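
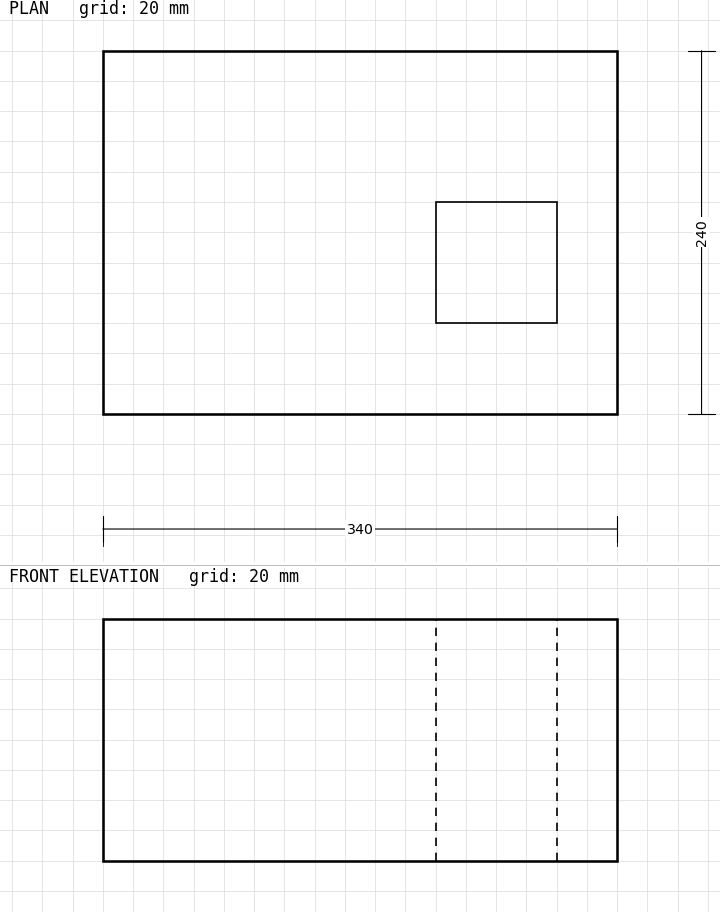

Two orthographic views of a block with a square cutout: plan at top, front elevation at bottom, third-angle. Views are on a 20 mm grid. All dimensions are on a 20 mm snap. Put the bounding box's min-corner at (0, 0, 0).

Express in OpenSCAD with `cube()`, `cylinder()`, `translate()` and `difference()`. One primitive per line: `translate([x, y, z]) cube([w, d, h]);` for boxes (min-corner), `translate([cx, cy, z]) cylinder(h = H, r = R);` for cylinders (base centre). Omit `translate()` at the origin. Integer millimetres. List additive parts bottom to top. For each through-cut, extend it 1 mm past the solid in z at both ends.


difference() {
  cube([340, 240, 160]);
  translate([220, 60, -1]) cube([80, 80, 162]);
}


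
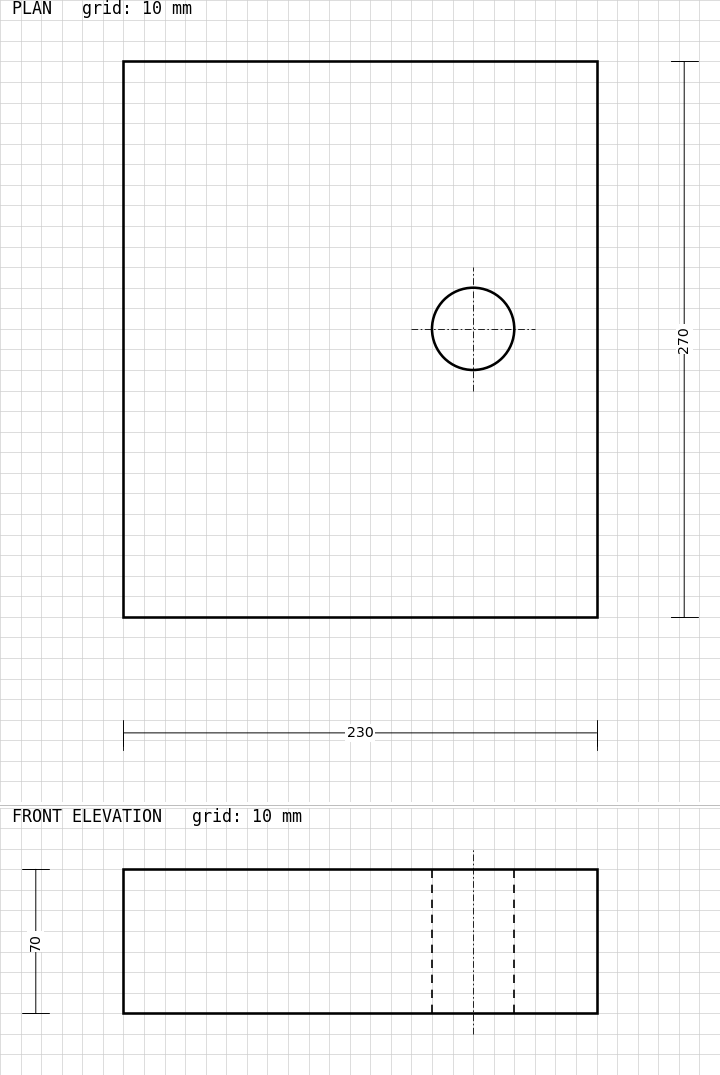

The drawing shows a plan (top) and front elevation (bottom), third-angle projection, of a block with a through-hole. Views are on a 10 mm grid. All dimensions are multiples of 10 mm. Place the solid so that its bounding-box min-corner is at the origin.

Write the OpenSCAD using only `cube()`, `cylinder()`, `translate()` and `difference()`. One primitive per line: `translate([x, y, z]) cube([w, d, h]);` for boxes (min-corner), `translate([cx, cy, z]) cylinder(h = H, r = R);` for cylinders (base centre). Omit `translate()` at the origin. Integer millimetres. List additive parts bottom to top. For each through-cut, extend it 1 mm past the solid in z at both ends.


difference() {
  cube([230, 270, 70]);
  translate([170, 140, -1]) cylinder(h = 72, r = 20);
}


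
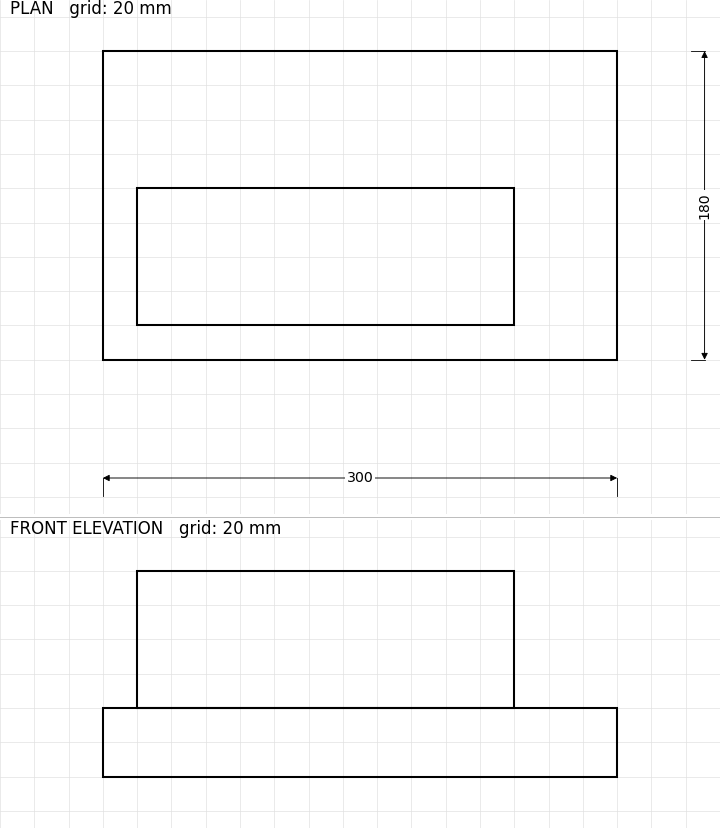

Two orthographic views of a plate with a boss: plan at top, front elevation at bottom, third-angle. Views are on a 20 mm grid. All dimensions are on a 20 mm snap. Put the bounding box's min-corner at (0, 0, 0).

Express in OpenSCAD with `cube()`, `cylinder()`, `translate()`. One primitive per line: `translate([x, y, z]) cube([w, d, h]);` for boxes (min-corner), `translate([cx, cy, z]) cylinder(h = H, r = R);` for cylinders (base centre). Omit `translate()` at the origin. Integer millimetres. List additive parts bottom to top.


cube([300, 180, 40]);
translate([20, 20, 40]) cube([220, 80, 80]);


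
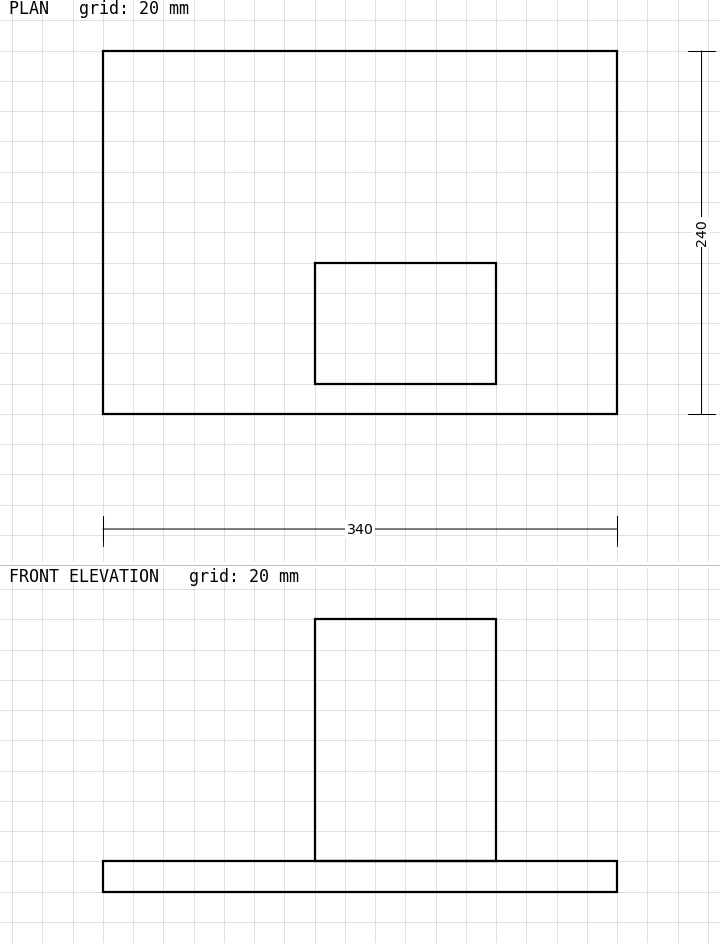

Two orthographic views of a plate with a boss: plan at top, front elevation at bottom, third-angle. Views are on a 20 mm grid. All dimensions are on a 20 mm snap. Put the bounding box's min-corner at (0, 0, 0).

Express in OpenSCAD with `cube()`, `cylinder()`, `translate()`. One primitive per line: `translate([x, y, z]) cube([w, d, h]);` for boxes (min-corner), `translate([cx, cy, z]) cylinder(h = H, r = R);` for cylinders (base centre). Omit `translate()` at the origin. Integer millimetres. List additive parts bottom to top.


cube([340, 240, 20]);
translate([140, 20, 20]) cube([120, 80, 160]);


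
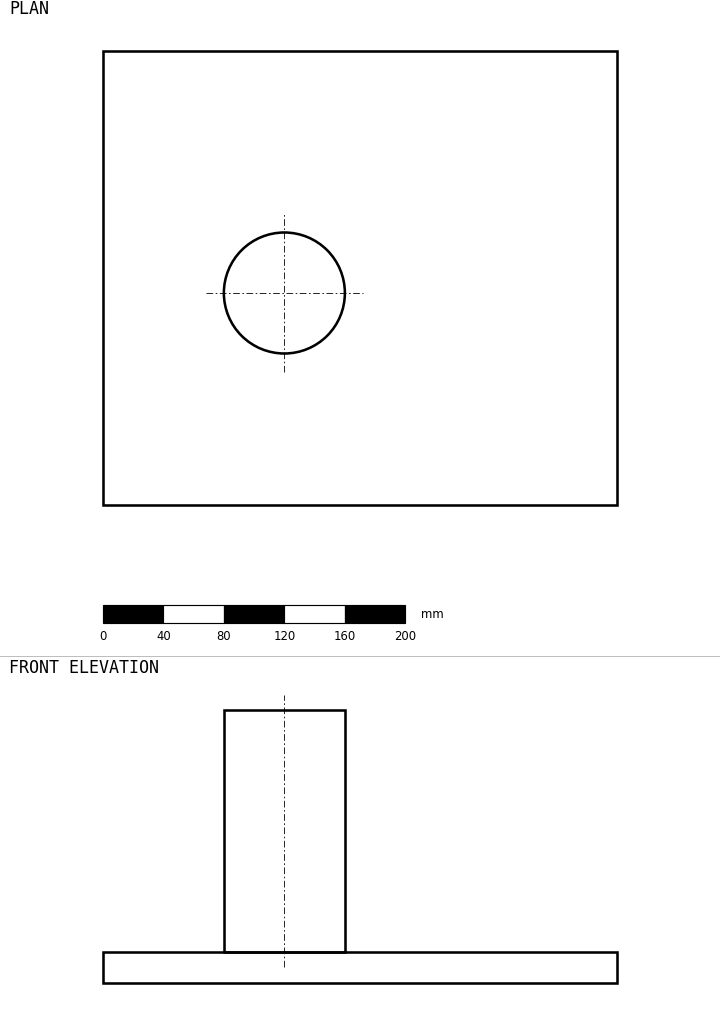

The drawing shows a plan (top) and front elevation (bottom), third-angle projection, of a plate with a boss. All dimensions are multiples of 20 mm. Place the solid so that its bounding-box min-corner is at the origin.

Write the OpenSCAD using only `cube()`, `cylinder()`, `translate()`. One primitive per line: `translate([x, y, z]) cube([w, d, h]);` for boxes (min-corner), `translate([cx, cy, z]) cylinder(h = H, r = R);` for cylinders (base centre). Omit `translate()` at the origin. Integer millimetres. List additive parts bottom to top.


cube([340, 300, 20]);
translate([120, 140, 20]) cylinder(h = 160, r = 40);


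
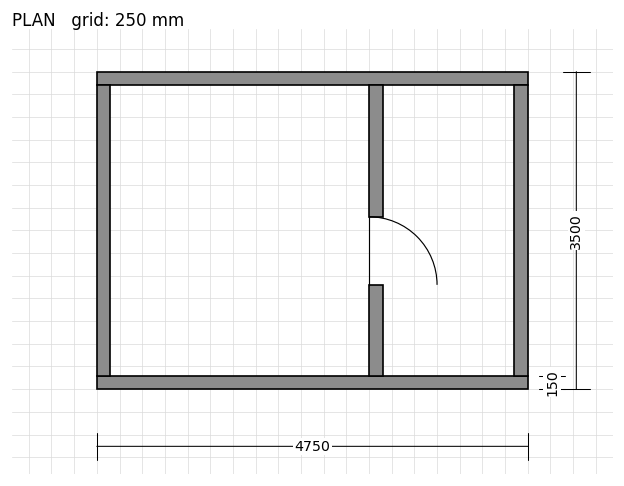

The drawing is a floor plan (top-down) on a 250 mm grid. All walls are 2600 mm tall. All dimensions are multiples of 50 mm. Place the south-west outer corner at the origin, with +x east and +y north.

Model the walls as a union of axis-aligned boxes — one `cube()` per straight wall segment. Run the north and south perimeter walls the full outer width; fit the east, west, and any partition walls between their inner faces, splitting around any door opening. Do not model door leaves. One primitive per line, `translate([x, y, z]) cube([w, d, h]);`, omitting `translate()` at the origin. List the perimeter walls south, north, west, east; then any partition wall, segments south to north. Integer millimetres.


cube([4750, 150, 2600]);
translate([0, 3350, 0]) cube([4750, 150, 2600]);
translate([0, 150, 0]) cube([150, 3200, 2600]);
translate([4600, 150, 0]) cube([150, 3200, 2600]);
translate([3000, 150, 0]) cube([150, 1000, 2600]);
translate([3000, 1900, 0]) cube([150, 1450, 2600]);


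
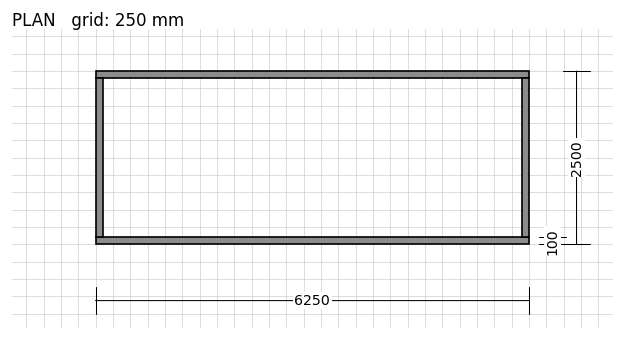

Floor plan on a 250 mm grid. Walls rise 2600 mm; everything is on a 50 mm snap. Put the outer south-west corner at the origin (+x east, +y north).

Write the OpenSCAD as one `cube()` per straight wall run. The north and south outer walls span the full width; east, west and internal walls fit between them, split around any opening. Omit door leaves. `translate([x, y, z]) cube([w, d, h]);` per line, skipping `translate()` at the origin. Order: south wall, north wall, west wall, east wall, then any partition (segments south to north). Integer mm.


cube([6250, 100, 2600]);
translate([0, 2400, 0]) cube([6250, 100, 2600]);
translate([0, 100, 0]) cube([100, 2300, 2600]);
translate([6150, 100, 0]) cube([100, 2300, 2600]);


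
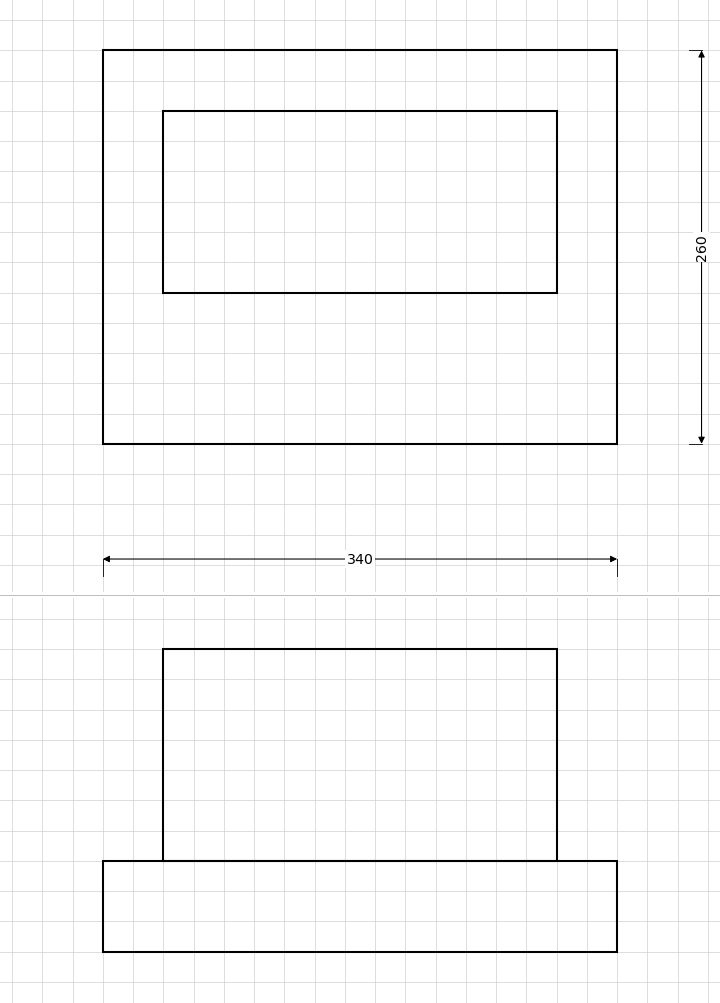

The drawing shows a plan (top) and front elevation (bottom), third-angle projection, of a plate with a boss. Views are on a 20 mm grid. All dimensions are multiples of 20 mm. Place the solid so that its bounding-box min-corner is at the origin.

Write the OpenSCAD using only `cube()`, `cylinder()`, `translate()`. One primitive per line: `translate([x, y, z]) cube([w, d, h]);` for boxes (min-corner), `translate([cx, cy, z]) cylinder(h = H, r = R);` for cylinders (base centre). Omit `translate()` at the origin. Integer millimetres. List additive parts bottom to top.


cube([340, 260, 60]);
translate([40, 100, 60]) cube([260, 120, 140]);


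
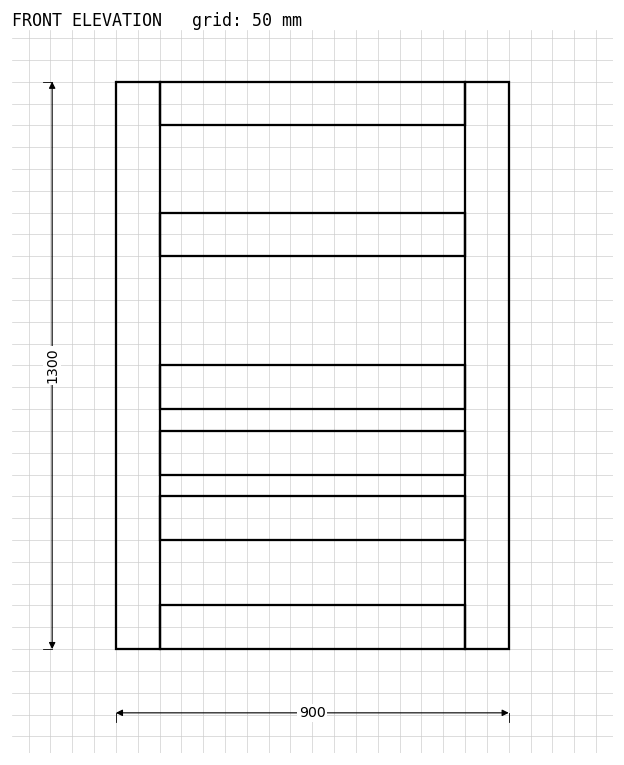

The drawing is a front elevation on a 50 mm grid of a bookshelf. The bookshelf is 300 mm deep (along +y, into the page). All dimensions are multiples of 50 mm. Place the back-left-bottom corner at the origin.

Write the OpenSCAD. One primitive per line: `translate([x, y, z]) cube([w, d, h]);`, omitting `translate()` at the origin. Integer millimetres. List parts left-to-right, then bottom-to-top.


cube([100, 300, 1300]);
translate([100, 0, 0]) cube([700, 300, 100]);
translate([100, 0, 250]) cube([700, 300, 100]);
translate([100, 0, 400]) cube([700, 300, 100]);
translate([100, 0, 550]) cube([700, 300, 100]);
translate([100, 0, 900]) cube([700, 300, 100]);
translate([100, 0, 1200]) cube([700, 300, 100]);
translate([800, 0, 0]) cube([100, 300, 1300]);


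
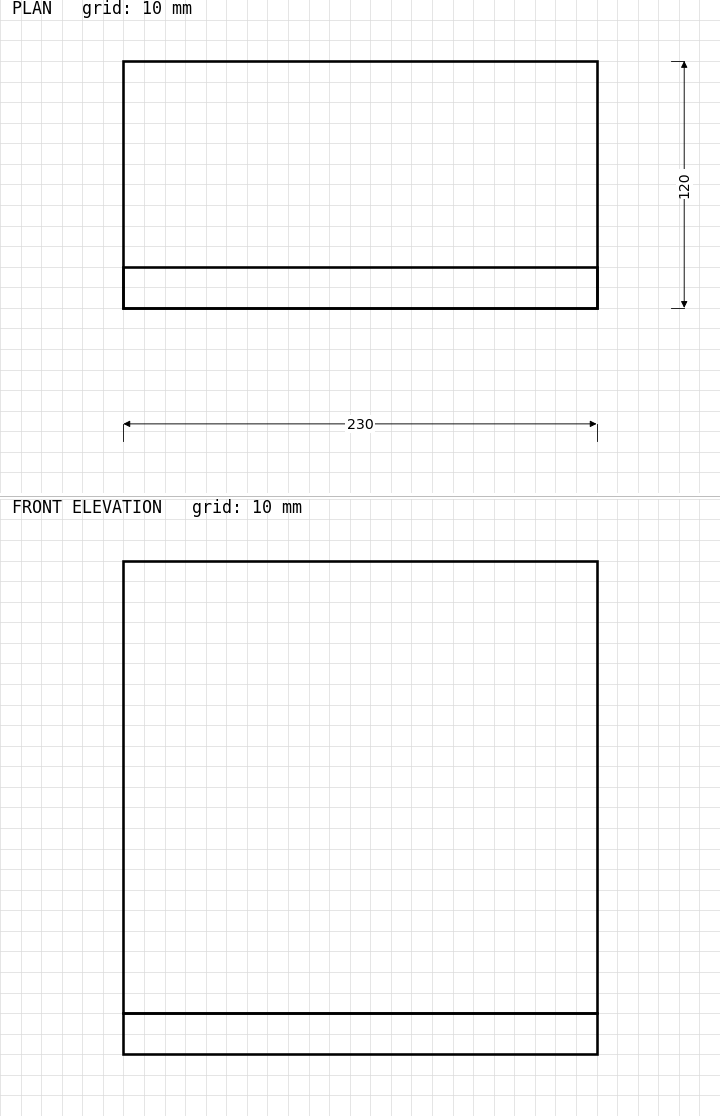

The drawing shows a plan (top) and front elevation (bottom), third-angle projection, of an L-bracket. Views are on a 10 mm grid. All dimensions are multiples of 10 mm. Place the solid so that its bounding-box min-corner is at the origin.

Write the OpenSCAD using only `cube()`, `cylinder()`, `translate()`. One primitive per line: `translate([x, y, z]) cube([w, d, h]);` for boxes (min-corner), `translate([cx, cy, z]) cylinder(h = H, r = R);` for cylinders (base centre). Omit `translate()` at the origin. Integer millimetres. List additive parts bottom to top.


cube([230, 120, 20]);
translate([0, 0, 20]) cube([230, 20, 220]);


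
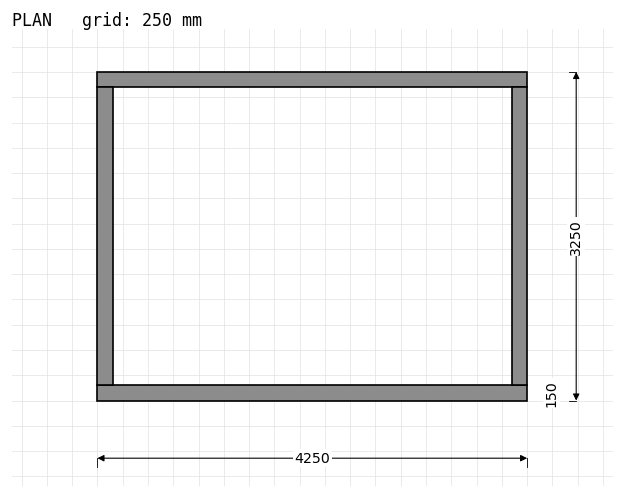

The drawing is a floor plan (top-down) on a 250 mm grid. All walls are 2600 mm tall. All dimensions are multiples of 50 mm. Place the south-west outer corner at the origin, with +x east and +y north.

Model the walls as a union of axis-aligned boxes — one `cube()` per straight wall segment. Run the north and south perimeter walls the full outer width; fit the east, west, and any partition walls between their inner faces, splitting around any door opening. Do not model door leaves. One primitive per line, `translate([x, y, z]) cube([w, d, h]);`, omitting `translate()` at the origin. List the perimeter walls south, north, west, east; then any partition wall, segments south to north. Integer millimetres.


cube([4250, 150, 2600]);
translate([0, 3100, 0]) cube([4250, 150, 2600]);
translate([0, 150, 0]) cube([150, 2950, 2600]);
translate([4100, 150, 0]) cube([150, 2950, 2600]);


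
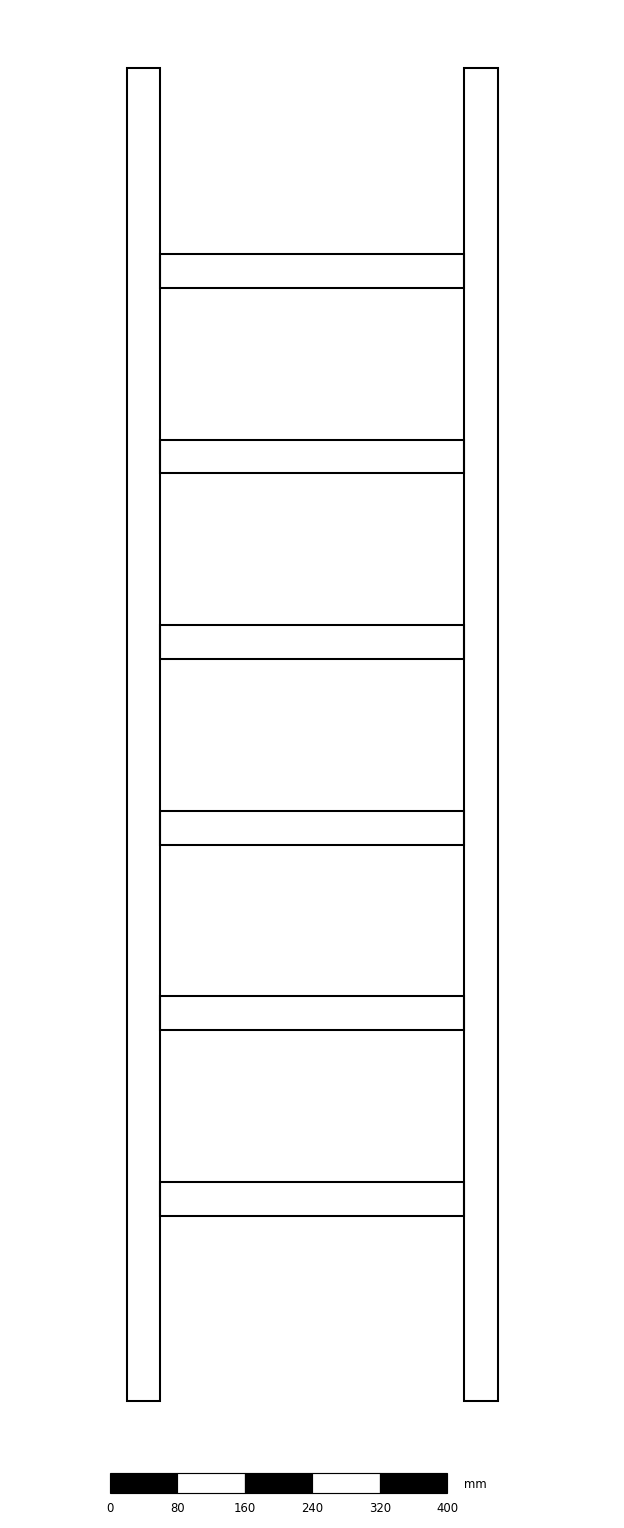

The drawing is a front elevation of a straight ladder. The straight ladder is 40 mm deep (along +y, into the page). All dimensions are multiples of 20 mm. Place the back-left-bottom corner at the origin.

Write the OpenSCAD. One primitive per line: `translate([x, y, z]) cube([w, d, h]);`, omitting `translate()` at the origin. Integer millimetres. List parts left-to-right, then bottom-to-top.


cube([40, 40, 1580]);
translate([40, 0, 220]) cube([360, 40, 40]);
translate([40, 0, 440]) cube([360, 40, 40]);
translate([40, 0, 660]) cube([360, 40, 40]);
translate([40, 0, 880]) cube([360, 40, 40]);
translate([40, 0, 1100]) cube([360, 40, 40]);
translate([40, 0, 1320]) cube([360, 40, 40]);
translate([400, 0, 0]) cube([40, 40, 1580]);


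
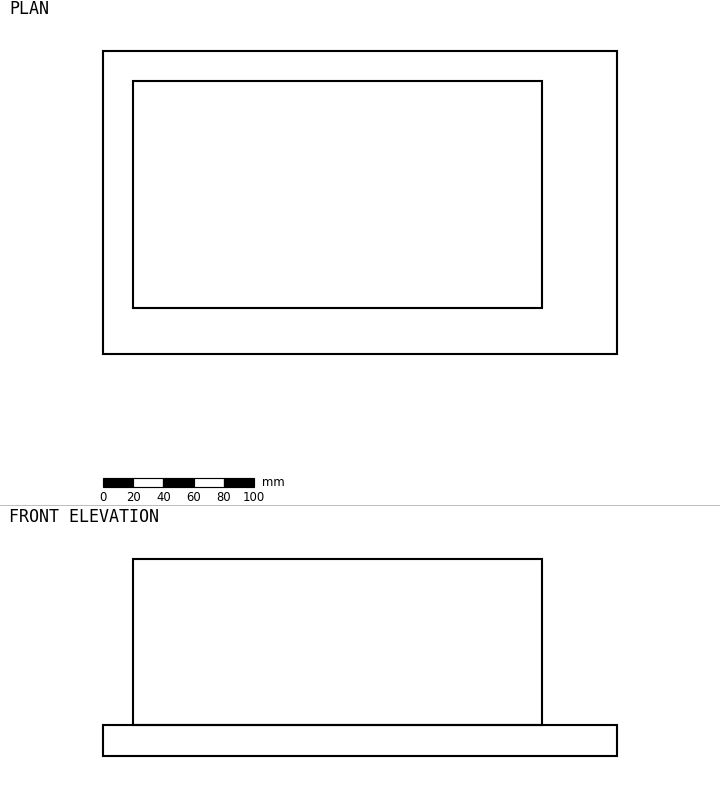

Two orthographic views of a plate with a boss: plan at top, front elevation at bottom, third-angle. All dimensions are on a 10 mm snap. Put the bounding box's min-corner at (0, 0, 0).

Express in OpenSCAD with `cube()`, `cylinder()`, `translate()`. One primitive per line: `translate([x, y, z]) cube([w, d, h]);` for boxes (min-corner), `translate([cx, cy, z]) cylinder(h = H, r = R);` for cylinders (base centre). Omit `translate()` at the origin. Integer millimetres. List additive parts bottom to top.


cube([340, 200, 20]);
translate([20, 30, 20]) cube([270, 150, 110]);


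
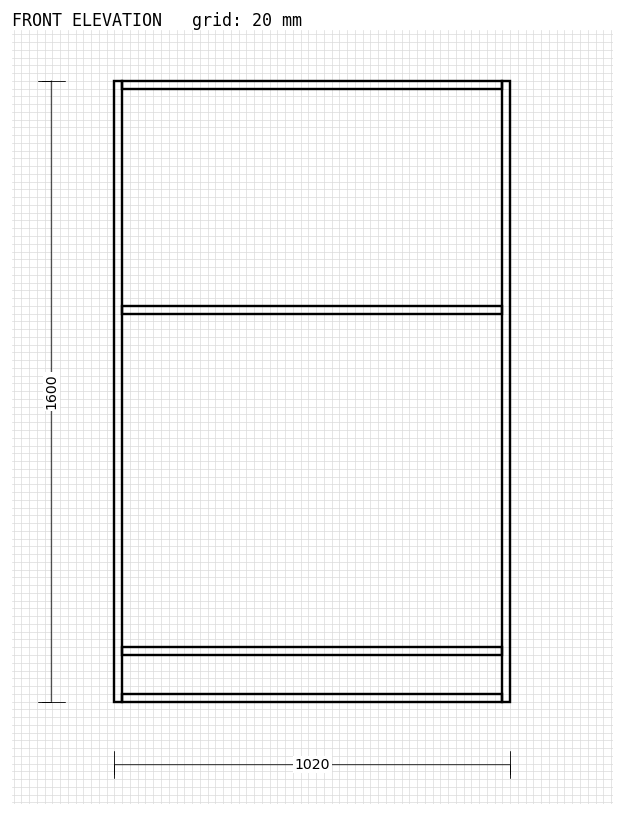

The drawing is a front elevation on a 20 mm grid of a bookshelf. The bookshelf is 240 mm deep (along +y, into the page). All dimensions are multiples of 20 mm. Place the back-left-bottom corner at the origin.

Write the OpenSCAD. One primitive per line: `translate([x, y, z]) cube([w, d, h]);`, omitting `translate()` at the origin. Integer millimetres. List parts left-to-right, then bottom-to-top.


cube([20, 240, 1600]);
translate([20, 0, 0]) cube([980, 240, 20]);
translate([20, 0, 120]) cube([980, 240, 20]);
translate([20, 0, 1000]) cube([980, 240, 20]);
translate([20, 0, 1580]) cube([980, 240, 20]);
translate([1000, 0, 0]) cube([20, 240, 1600]);


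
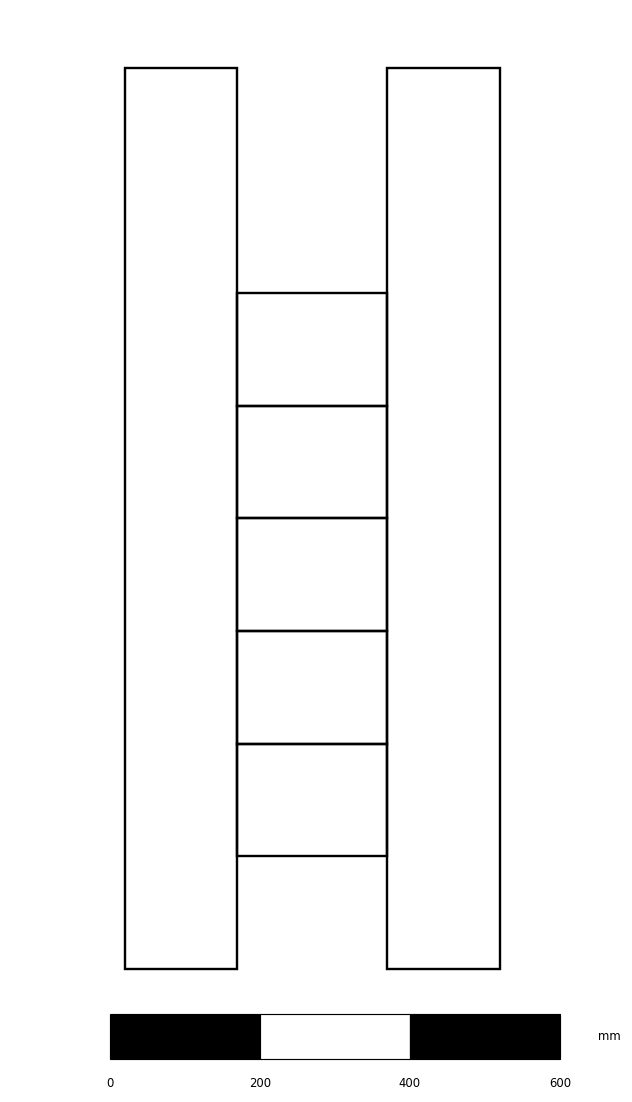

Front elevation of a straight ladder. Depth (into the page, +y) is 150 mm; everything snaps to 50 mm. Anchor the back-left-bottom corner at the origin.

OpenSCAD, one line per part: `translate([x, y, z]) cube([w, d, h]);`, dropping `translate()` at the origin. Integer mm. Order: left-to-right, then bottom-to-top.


cube([150, 150, 1200]);
translate([150, 0, 150]) cube([200, 150, 150]);
translate([150, 0, 300]) cube([200, 150, 150]);
translate([150, 0, 450]) cube([200, 150, 150]);
translate([150, 0, 600]) cube([200, 150, 150]);
translate([150, 0, 750]) cube([200, 150, 150]);
translate([350, 0, 0]) cube([150, 150, 1200]);


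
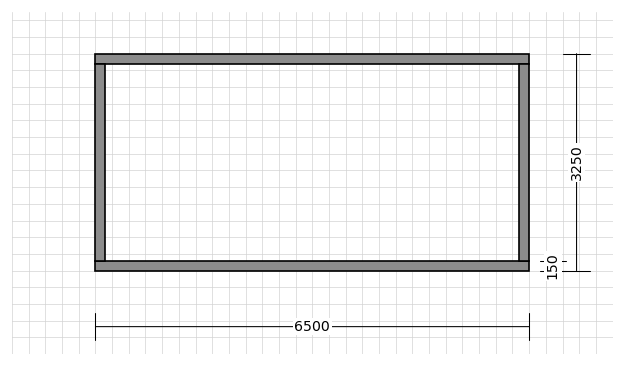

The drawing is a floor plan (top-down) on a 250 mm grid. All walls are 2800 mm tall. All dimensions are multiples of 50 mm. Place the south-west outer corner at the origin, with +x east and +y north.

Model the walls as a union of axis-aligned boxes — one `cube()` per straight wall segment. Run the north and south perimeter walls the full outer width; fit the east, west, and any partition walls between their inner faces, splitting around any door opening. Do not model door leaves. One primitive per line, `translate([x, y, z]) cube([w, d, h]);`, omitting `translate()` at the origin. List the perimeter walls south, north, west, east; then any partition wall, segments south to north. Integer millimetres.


cube([6500, 150, 2800]);
translate([0, 3100, 0]) cube([6500, 150, 2800]);
translate([0, 150, 0]) cube([150, 2950, 2800]);
translate([6350, 150, 0]) cube([150, 2950, 2800]);


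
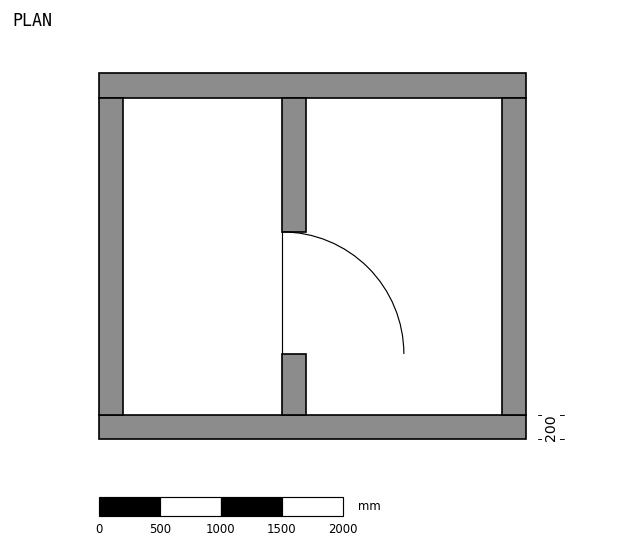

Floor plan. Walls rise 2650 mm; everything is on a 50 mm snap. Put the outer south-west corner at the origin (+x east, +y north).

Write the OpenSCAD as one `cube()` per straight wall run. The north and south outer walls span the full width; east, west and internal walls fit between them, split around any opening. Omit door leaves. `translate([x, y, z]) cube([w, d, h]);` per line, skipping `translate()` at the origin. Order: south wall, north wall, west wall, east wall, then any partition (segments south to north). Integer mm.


cube([3500, 200, 2650]);
translate([0, 2800, 0]) cube([3500, 200, 2650]);
translate([0, 200, 0]) cube([200, 2600, 2650]);
translate([3300, 200, 0]) cube([200, 2600, 2650]);
translate([1500, 200, 0]) cube([200, 500, 2650]);
translate([1500, 1700, 0]) cube([200, 1100, 2650]);


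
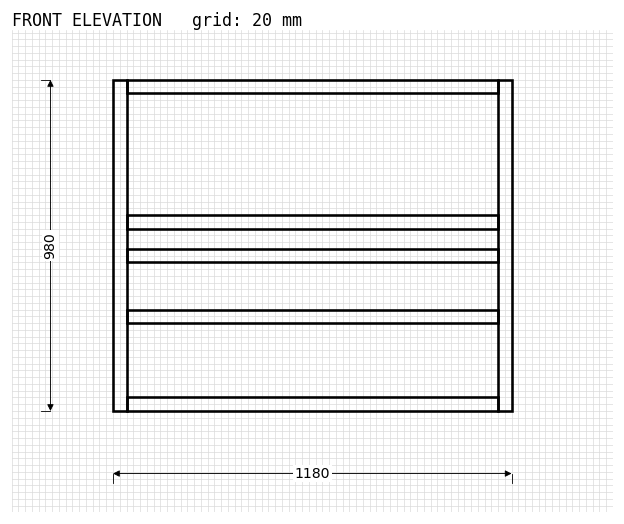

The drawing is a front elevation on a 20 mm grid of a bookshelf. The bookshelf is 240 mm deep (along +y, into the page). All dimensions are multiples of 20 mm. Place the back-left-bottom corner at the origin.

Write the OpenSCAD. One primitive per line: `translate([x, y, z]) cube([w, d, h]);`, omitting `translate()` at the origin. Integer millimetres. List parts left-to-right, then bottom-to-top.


cube([40, 240, 980]);
translate([40, 0, 0]) cube([1100, 240, 40]);
translate([40, 0, 260]) cube([1100, 240, 40]);
translate([40, 0, 440]) cube([1100, 240, 40]);
translate([40, 0, 540]) cube([1100, 240, 40]);
translate([40, 0, 940]) cube([1100, 240, 40]);
translate([1140, 0, 0]) cube([40, 240, 980]);


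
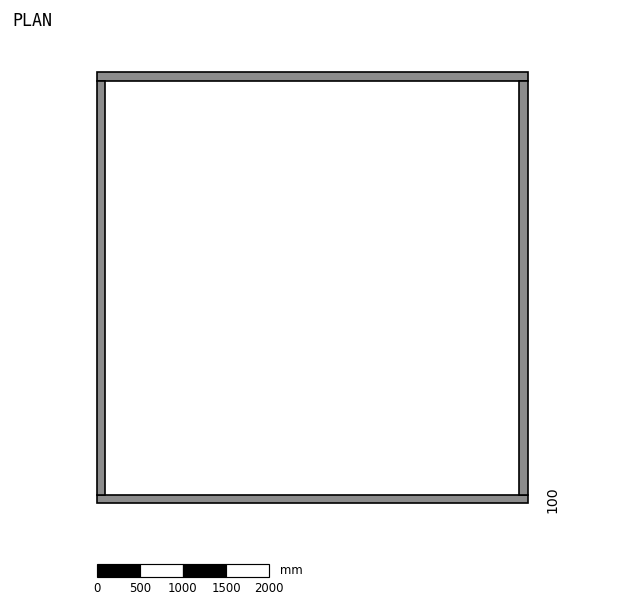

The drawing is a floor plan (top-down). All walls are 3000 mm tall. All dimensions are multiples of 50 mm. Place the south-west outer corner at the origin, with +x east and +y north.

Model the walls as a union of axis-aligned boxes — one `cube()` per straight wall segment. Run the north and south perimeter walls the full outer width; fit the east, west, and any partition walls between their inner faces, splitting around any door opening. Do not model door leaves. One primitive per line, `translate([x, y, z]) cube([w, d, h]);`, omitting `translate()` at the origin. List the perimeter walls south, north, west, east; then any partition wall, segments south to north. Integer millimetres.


cube([5000, 100, 3000]);
translate([0, 4900, 0]) cube([5000, 100, 3000]);
translate([0, 100, 0]) cube([100, 4800, 3000]);
translate([4900, 100, 0]) cube([100, 4800, 3000]);


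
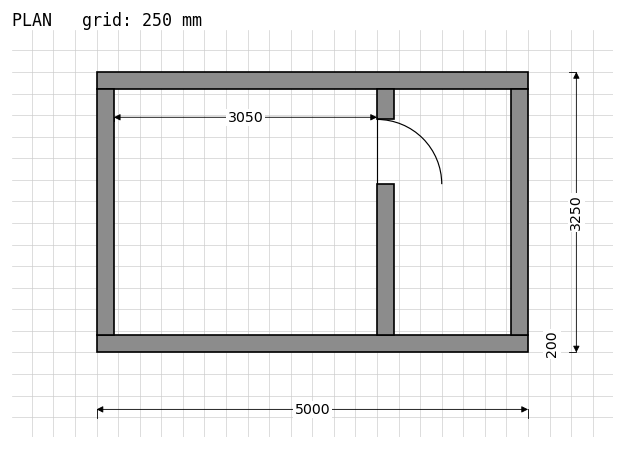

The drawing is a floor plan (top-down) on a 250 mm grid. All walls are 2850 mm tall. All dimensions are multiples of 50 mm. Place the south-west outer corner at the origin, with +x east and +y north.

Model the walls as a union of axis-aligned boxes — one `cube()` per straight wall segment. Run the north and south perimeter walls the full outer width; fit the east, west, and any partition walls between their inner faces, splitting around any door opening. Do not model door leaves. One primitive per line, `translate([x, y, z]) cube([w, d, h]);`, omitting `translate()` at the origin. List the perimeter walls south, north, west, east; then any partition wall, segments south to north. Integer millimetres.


cube([5000, 200, 2850]);
translate([0, 3050, 0]) cube([5000, 200, 2850]);
translate([0, 200, 0]) cube([200, 2850, 2850]);
translate([4800, 200, 0]) cube([200, 2850, 2850]);
translate([3250, 200, 0]) cube([200, 1750, 2850]);
translate([3250, 2700, 0]) cube([200, 350, 2850]);


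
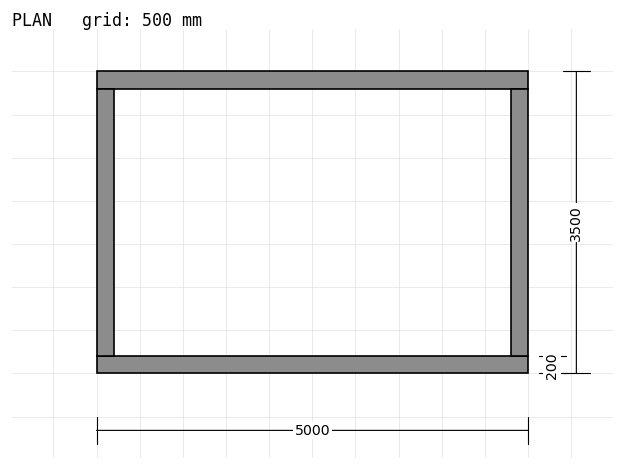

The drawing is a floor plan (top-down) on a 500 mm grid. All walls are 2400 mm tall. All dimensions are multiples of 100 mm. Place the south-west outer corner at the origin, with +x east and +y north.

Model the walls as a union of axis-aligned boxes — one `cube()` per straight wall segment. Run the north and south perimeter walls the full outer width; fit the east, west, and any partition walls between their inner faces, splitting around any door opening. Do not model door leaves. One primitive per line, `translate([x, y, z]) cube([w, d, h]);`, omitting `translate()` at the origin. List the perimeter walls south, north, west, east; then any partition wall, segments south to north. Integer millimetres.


cube([5000, 200, 2400]);
translate([0, 3300, 0]) cube([5000, 200, 2400]);
translate([0, 200, 0]) cube([200, 3100, 2400]);
translate([4800, 200, 0]) cube([200, 3100, 2400]);


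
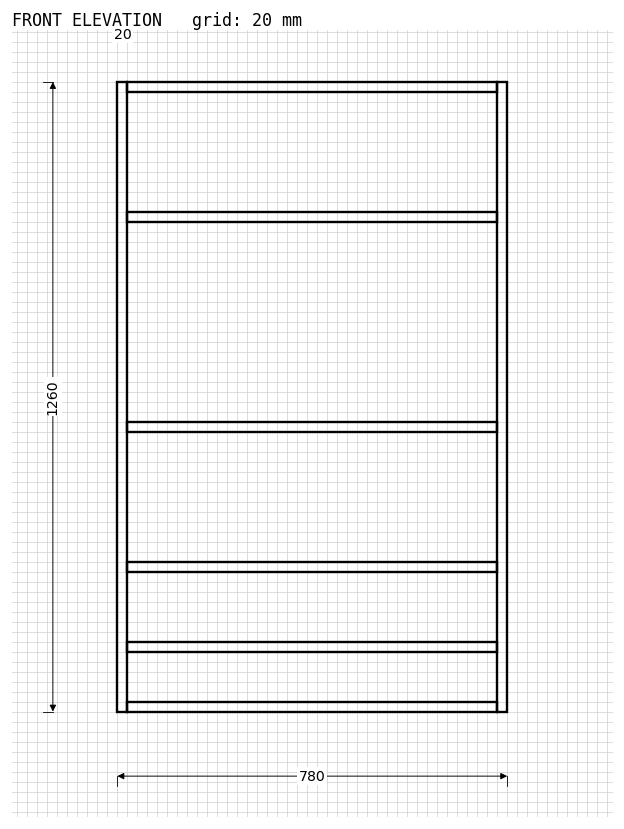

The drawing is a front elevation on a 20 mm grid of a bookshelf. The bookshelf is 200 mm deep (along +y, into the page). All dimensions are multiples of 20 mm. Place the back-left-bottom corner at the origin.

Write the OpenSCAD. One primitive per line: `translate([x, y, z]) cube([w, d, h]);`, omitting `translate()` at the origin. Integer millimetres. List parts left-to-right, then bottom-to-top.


cube([20, 200, 1260]);
translate([20, 0, 0]) cube([740, 200, 20]);
translate([20, 0, 120]) cube([740, 200, 20]);
translate([20, 0, 280]) cube([740, 200, 20]);
translate([20, 0, 560]) cube([740, 200, 20]);
translate([20, 0, 980]) cube([740, 200, 20]);
translate([20, 0, 1240]) cube([740, 200, 20]);
translate([760, 0, 0]) cube([20, 200, 1260]);


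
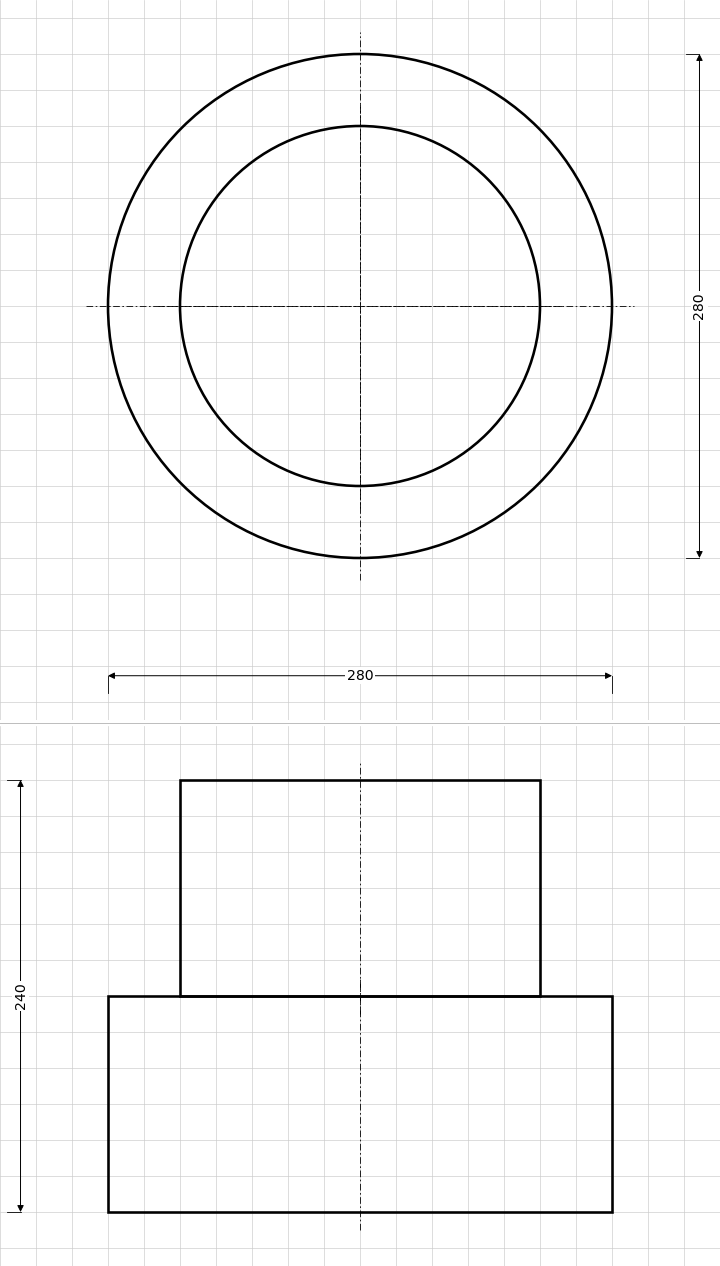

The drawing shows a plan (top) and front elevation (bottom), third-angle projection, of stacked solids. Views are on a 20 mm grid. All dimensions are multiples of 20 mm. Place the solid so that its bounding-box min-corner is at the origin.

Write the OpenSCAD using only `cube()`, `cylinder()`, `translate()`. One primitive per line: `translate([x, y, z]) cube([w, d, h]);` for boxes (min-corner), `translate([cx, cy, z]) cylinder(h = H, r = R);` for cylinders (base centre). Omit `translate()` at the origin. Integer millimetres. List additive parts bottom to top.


translate([140, 140, 0]) cylinder(h = 120, r = 140);
translate([140, 140, 120]) cylinder(h = 120, r = 100);


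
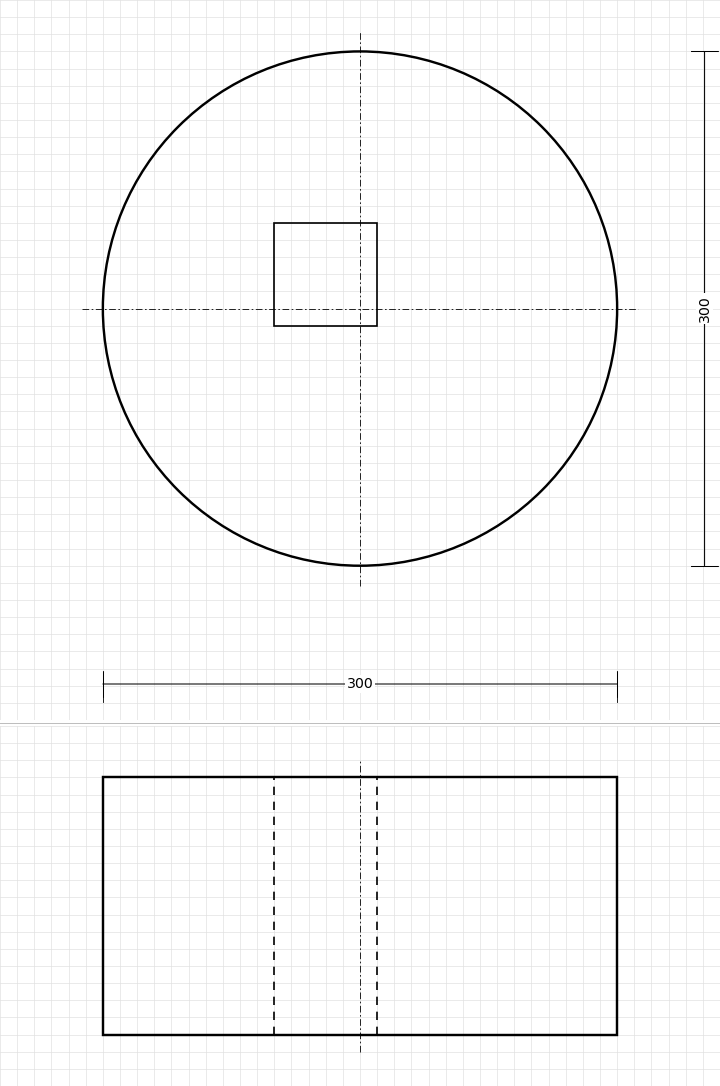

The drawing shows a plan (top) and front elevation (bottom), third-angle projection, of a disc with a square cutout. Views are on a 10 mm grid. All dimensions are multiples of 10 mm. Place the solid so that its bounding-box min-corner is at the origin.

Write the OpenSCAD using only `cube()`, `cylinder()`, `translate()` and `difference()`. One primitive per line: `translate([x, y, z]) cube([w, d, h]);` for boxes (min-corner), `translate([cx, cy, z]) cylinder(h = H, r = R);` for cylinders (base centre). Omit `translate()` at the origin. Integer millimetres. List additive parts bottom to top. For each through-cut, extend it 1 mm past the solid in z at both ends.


difference() {
  translate([150, 150, 0]) cylinder(h = 150, r = 150);
  translate([100, 140, -1]) cube([60, 60, 152]);
}


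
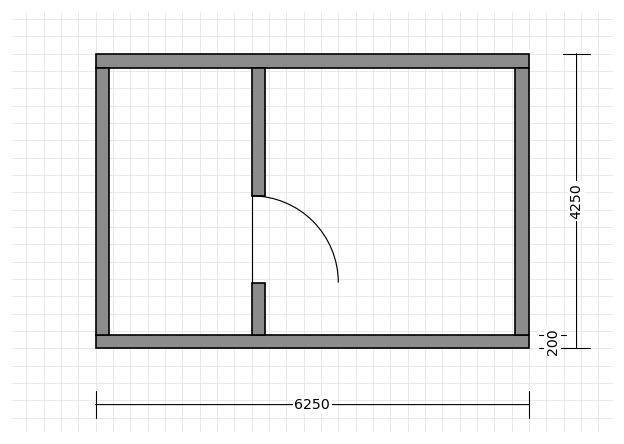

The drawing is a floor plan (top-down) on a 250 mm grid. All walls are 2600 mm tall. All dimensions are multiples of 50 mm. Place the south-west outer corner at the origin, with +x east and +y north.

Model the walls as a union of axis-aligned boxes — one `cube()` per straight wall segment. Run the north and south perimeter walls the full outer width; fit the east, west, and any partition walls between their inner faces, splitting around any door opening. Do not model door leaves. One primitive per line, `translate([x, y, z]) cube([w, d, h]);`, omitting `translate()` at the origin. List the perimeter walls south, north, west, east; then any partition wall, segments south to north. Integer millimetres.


cube([6250, 200, 2600]);
translate([0, 4050, 0]) cube([6250, 200, 2600]);
translate([0, 200, 0]) cube([200, 3850, 2600]);
translate([6050, 200, 0]) cube([200, 3850, 2600]);
translate([2250, 200, 0]) cube([200, 750, 2600]);
translate([2250, 2200, 0]) cube([200, 1850, 2600]);


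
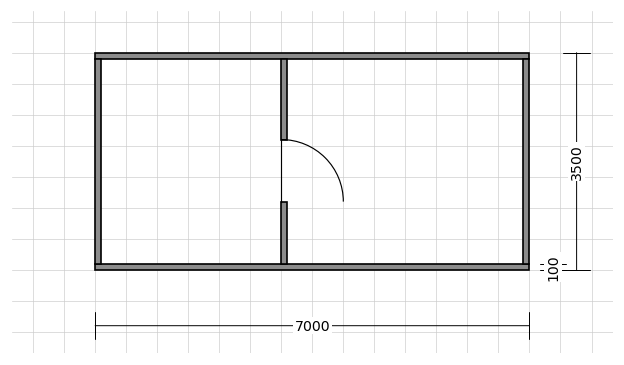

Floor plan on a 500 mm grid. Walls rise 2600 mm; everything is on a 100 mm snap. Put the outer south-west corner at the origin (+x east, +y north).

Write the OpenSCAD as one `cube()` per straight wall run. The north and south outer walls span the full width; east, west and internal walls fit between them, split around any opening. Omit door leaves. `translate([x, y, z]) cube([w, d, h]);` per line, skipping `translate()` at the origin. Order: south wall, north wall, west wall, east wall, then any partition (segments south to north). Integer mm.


cube([7000, 100, 2600]);
translate([0, 3400, 0]) cube([7000, 100, 2600]);
translate([0, 100, 0]) cube([100, 3300, 2600]);
translate([6900, 100, 0]) cube([100, 3300, 2600]);
translate([3000, 100, 0]) cube([100, 1000, 2600]);
translate([3000, 2100, 0]) cube([100, 1300, 2600]);


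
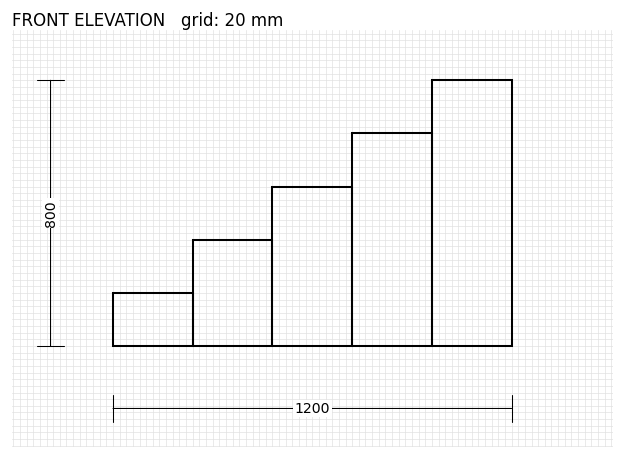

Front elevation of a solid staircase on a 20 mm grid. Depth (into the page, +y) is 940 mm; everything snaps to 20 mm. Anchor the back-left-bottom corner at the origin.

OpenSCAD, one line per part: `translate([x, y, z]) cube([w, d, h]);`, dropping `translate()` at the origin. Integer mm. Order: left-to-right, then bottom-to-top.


cube([240, 940, 160]);
translate([240, 0, 0]) cube([240, 940, 320]);
translate([480, 0, 0]) cube([240, 940, 480]);
translate([720, 0, 0]) cube([240, 940, 640]);
translate([960, 0, 0]) cube([240, 940, 800]);


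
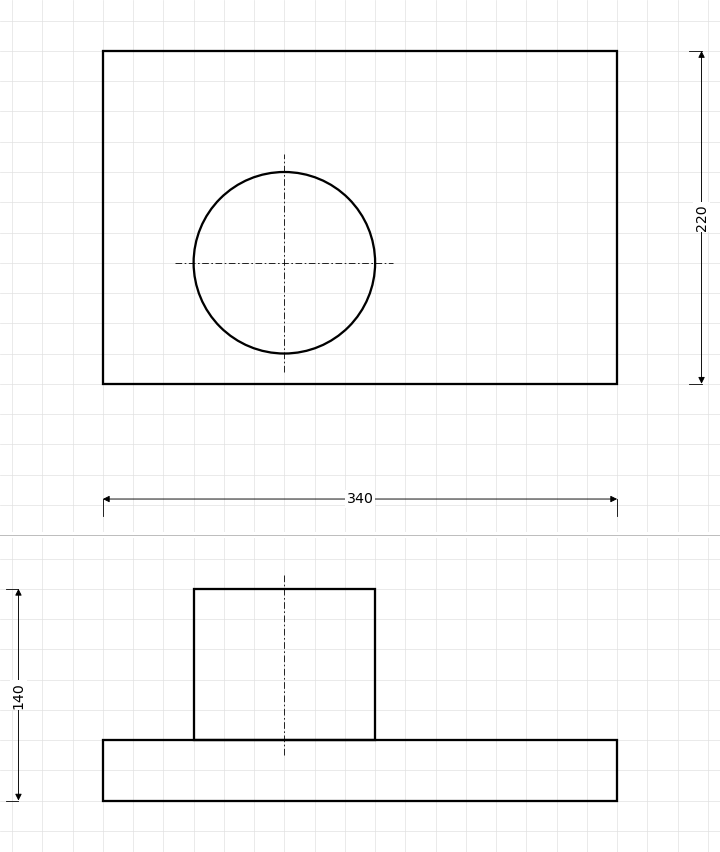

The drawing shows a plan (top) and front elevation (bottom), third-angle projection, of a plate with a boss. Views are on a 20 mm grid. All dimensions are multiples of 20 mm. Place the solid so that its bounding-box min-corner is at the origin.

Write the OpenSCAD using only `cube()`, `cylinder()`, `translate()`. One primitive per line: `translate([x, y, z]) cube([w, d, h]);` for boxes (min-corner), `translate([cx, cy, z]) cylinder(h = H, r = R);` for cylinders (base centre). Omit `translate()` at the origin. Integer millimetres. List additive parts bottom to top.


cube([340, 220, 40]);
translate([120, 80, 40]) cylinder(h = 100, r = 60);


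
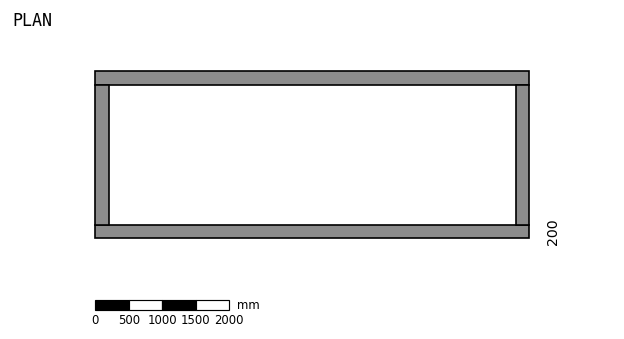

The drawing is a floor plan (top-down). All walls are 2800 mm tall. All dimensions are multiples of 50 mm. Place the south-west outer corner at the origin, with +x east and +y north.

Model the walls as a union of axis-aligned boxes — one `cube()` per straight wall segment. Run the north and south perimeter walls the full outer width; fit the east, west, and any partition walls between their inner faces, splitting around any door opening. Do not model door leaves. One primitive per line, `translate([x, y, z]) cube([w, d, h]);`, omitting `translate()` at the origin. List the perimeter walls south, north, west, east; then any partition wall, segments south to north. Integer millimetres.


cube([6500, 200, 2800]);
translate([0, 2300, 0]) cube([6500, 200, 2800]);
translate([0, 200, 0]) cube([200, 2100, 2800]);
translate([6300, 200, 0]) cube([200, 2100, 2800]);


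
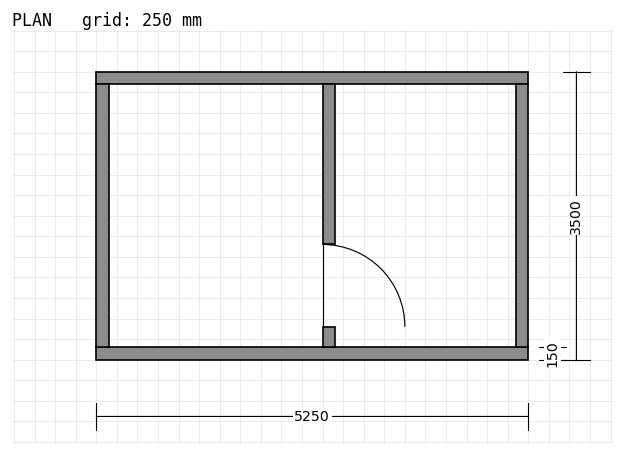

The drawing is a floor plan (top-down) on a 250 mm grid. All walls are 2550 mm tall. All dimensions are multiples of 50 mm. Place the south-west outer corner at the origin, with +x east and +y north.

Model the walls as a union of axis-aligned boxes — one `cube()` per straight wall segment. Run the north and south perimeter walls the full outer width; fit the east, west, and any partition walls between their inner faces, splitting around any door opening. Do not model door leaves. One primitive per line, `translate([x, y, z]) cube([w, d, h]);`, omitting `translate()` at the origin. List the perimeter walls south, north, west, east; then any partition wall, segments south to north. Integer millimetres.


cube([5250, 150, 2550]);
translate([0, 3350, 0]) cube([5250, 150, 2550]);
translate([0, 150, 0]) cube([150, 3200, 2550]);
translate([5100, 150, 0]) cube([150, 3200, 2550]);
translate([2750, 150, 0]) cube([150, 250, 2550]);
translate([2750, 1400, 0]) cube([150, 1950, 2550]);


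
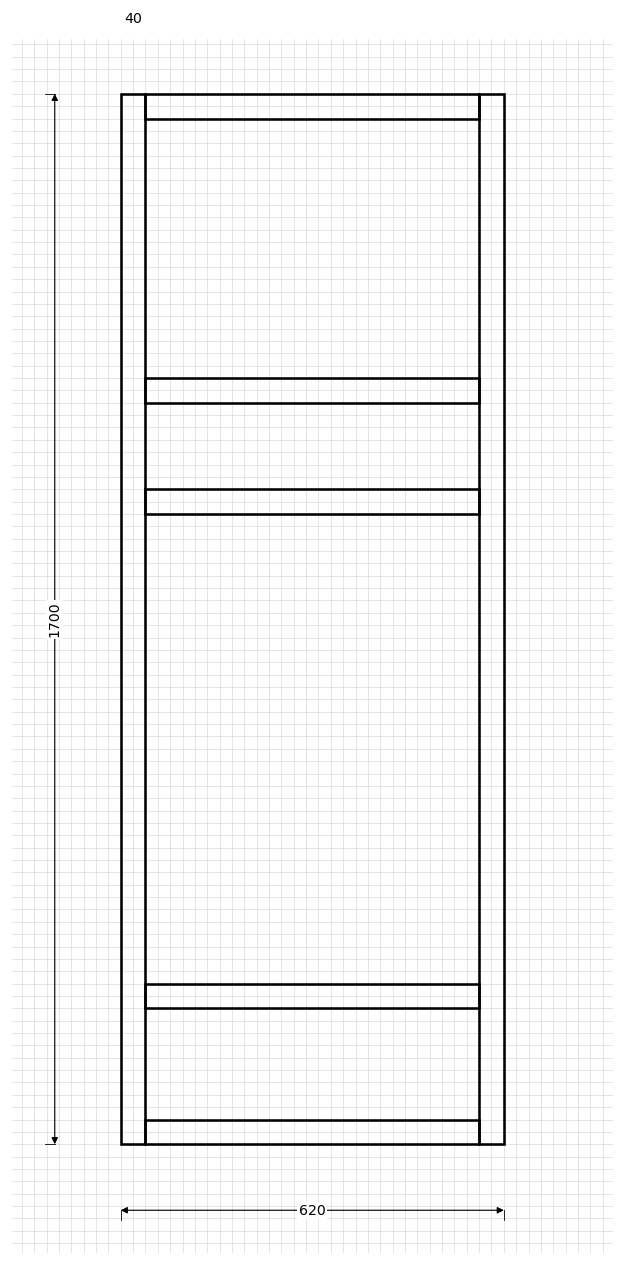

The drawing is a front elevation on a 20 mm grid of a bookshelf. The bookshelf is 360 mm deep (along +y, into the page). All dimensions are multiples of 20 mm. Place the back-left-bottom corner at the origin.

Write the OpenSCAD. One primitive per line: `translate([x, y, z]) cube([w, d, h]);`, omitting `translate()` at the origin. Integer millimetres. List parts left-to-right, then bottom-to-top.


cube([40, 360, 1700]);
translate([40, 0, 0]) cube([540, 360, 40]);
translate([40, 0, 220]) cube([540, 360, 40]);
translate([40, 0, 1020]) cube([540, 360, 40]);
translate([40, 0, 1200]) cube([540, 360, 40]);
translate([40, 0, 1660]) cube([540, 360, 40]);
translate([580, 0, 0]) cube([40, 360, 1700]);


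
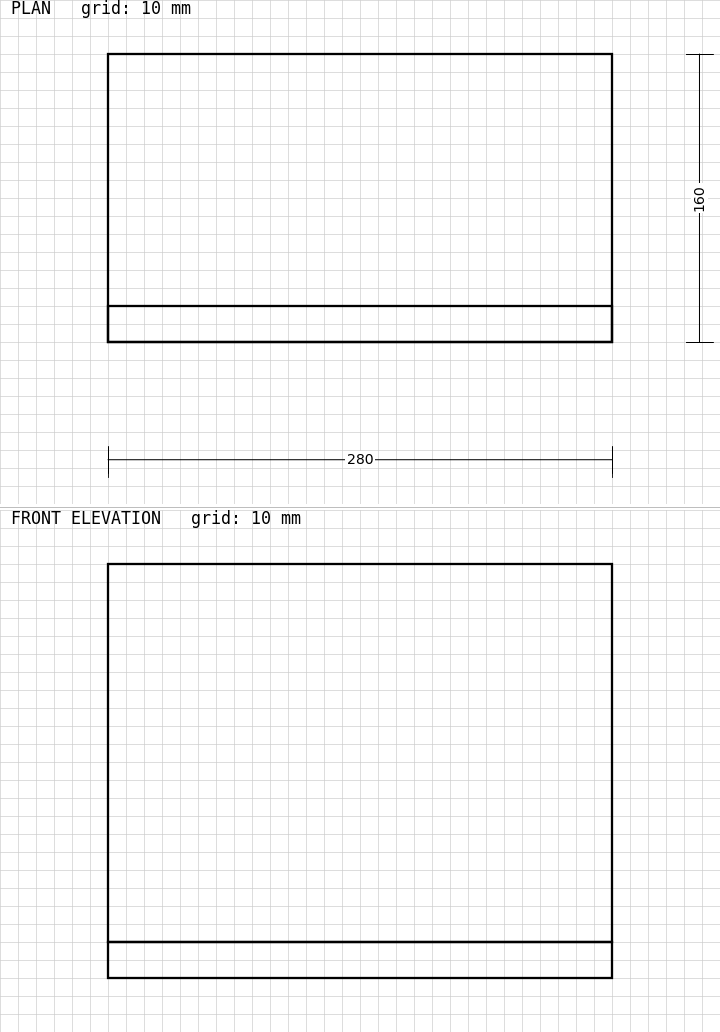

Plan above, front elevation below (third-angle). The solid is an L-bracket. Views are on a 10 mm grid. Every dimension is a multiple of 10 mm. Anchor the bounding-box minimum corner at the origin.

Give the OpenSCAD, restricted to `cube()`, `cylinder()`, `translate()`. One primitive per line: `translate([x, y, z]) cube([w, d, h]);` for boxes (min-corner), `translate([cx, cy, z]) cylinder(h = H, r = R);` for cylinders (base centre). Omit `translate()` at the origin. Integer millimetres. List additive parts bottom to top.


cube([280, 160, 20]);
translate([0, 0, 20]) cube([280, 20, 210]);


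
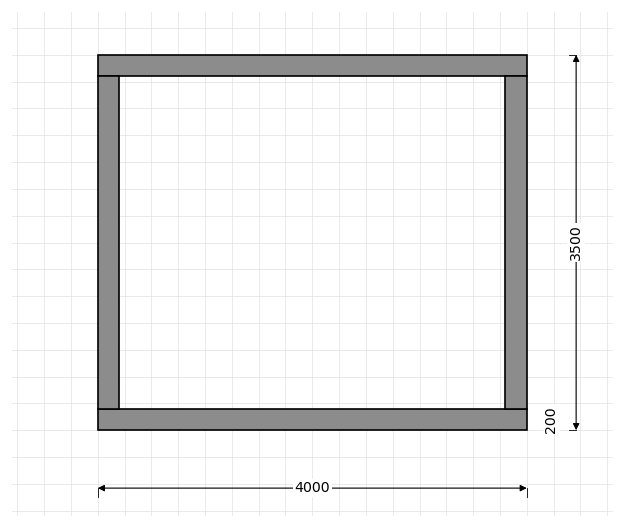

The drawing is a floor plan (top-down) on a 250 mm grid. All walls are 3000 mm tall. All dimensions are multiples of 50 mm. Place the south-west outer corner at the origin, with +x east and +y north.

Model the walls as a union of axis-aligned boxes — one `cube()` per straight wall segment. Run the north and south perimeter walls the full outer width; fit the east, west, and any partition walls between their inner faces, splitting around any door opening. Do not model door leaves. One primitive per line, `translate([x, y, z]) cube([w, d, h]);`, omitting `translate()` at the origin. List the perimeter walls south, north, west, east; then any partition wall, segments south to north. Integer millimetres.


cube([4000, 200, 3000]);
translate([0, 3300, 0]) cube([4000, 200, 3000]);
translate([0, 200, 0]) cube([200, 3100, 3000]);
translate([3800, 200, 0]) cube([200, 3100, 3000]);


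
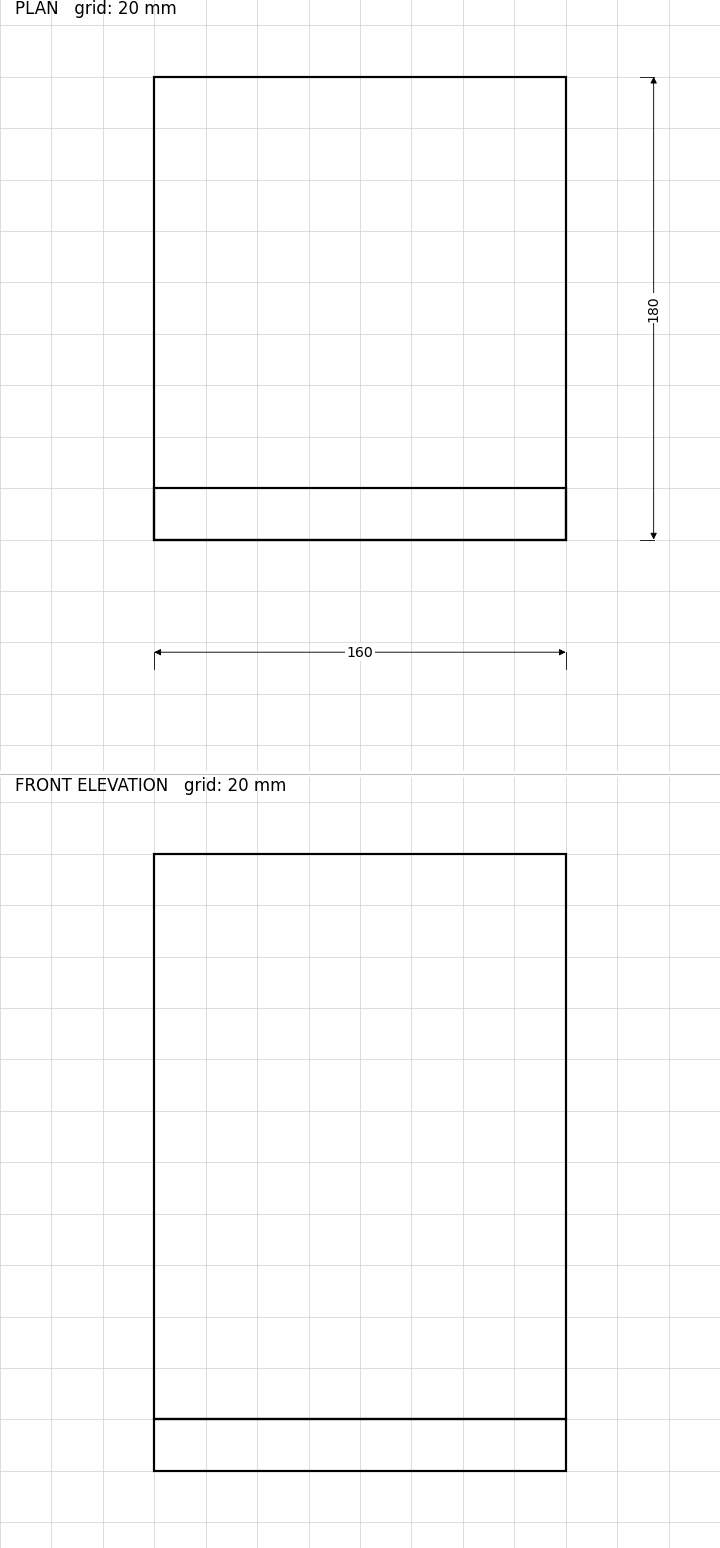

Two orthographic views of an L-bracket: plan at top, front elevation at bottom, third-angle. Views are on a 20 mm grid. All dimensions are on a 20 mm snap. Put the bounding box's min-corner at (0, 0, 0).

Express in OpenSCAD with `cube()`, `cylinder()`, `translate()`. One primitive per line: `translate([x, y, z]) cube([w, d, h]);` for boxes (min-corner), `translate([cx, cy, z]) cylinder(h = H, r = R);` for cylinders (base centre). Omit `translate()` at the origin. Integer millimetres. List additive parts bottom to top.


cube([160, 180, 20]);
translate([0, 0, 20]) cube([160, 20, 220]);


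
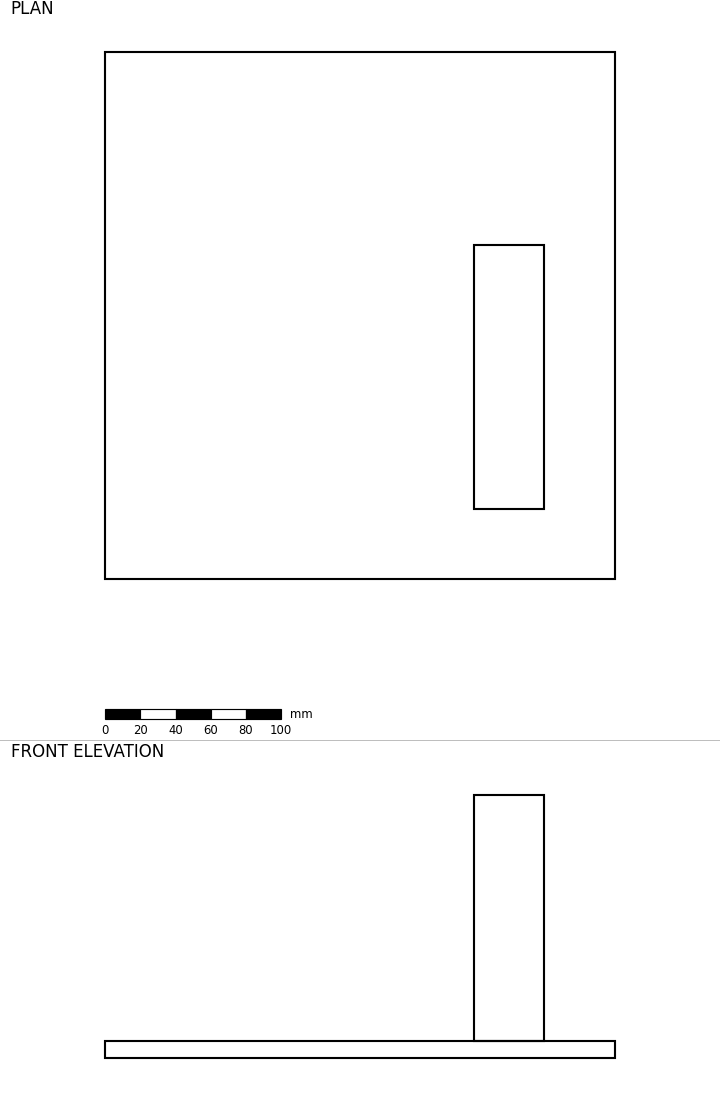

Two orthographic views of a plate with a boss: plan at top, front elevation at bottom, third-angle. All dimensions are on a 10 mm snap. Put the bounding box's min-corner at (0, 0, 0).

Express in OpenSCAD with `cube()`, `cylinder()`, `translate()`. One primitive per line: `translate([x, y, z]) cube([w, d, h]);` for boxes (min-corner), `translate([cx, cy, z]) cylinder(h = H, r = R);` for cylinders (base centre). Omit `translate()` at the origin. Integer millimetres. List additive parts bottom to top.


cube([290, 300, 10]);
translate([210, 40, 10]) cube([40, 150, 140]);


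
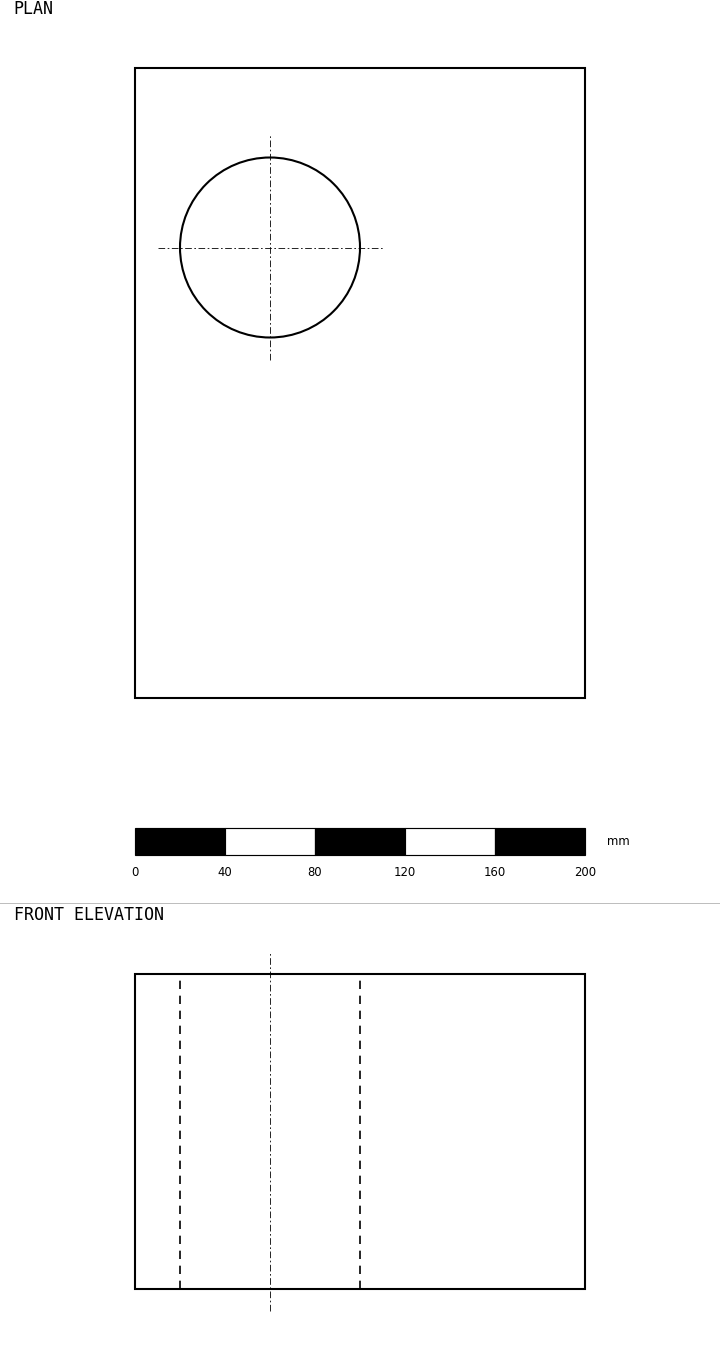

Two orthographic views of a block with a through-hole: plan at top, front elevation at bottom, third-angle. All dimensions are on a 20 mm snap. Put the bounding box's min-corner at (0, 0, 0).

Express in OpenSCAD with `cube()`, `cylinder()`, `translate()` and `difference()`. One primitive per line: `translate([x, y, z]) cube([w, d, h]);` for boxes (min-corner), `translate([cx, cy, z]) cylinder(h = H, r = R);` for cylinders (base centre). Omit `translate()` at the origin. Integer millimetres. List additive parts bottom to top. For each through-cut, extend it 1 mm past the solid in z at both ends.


difference() {
  cube([200, 280, 140]);
  translate([60, 200, -1]) cylinder(h = 142, r = 40);
}


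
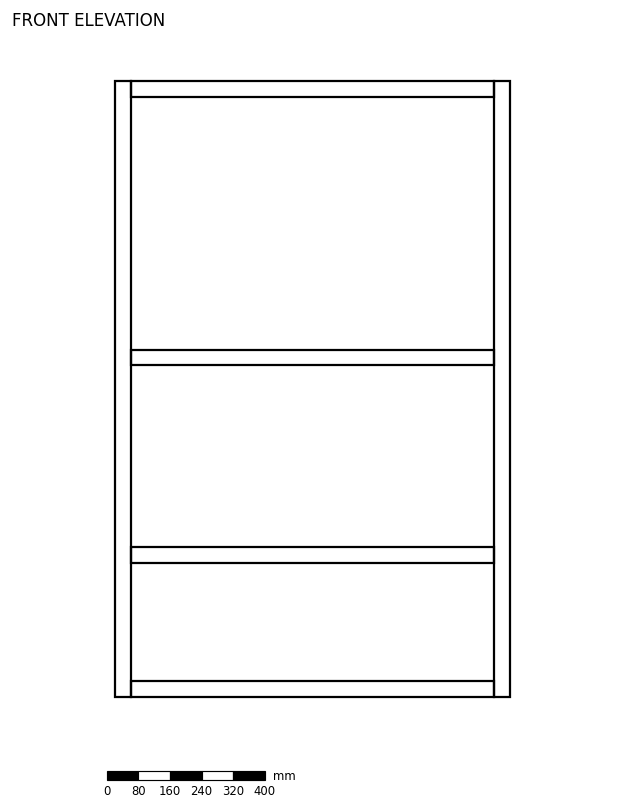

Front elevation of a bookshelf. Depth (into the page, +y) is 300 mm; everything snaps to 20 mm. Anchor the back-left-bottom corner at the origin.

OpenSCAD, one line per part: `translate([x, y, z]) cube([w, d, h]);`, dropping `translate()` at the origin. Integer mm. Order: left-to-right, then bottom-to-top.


cube([40, 300, 1560]);
translate([40, 0, 0]) cube([920, 300, 40]);
translate([40, 0, 340]) cube([920, 300, 40]);
translate([40, 0, 840]) cube([920, 300, 40]);
translate([40, 0, 1520]) cube([920, 300, 40]);
translate([960, 0, 0]) cube([40, 300, 1560]);


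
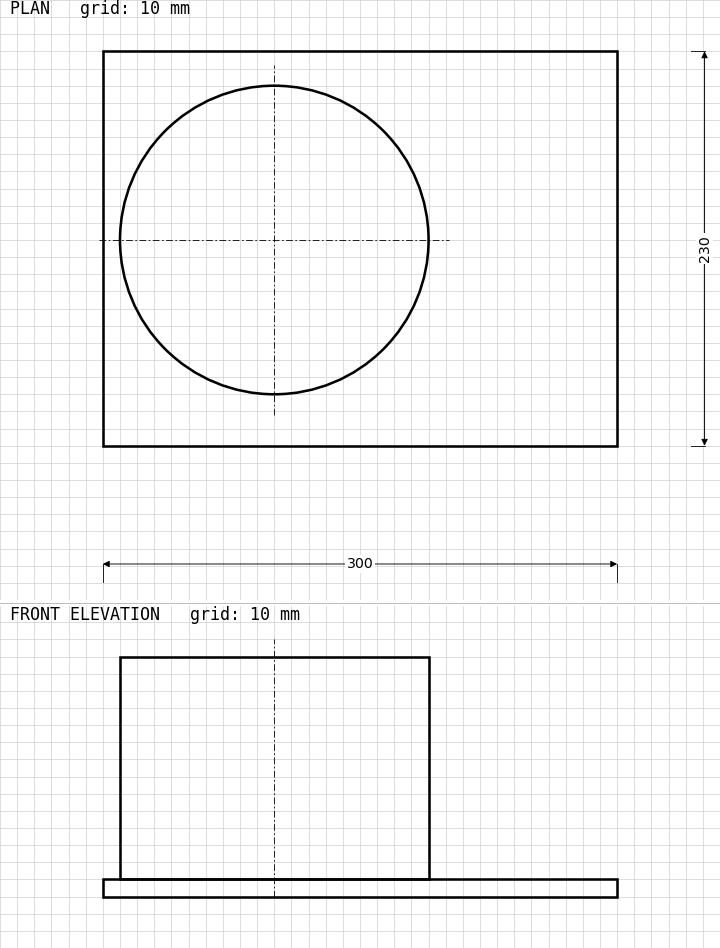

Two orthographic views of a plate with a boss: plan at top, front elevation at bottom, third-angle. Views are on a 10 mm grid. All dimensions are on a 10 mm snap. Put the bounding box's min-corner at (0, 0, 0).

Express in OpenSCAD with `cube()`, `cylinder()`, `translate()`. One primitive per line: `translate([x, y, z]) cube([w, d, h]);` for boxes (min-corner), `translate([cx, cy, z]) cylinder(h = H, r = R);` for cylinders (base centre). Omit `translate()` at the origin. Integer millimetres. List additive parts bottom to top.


cube([300, 230, 10]);
translate([100, 120, 10]) cylinder(h = 130, r = 90);
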